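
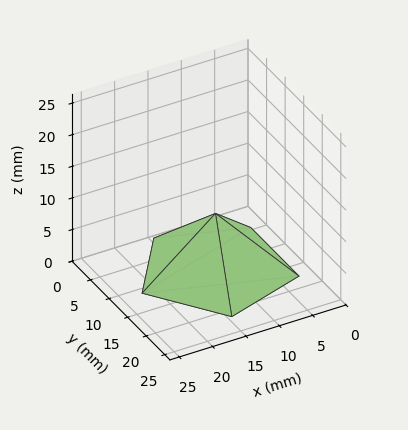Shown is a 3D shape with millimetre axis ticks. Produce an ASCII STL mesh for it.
Reading the render: the shape is a regular 5-sided pyramid, base circumscribed radius ≈ 11 mm, apex at z ≈ 9 mm (dimensions read to the nearest mm from the axis ticks). For the STL, each face is triangulated and given an outward normal.

solid part
  facet normal 0.0000 0.0000 -1.0000
    outer loop
      vertex 2.1 17.5 0.0
      vertex 14.4 21.5 0.0
      vertex 22.0 11.0 0.0
    endloop
  endfacet
  facet normal 0.0000 0.0000 -1.0000
    outer loop
      vertex 2.1 4.5 0.0
      vertex 2.1 17.5 0.0
      vertex 22.0 11.0 0.0
    endloop
  endfacet
  facet normal 0.0000 0.0000 -1.0000
    outer loop
      vertex 14.4 0.5 0.0
      vertex 2.1 4.5 0.0
      vertex 22.0 11.0 0.0
    endloop
  endfacet
  facet normal 0.5757 0.4167 0.7036
    outer loop
      vertex 22.0 11.0 0.0
      vertex 14.4 21.5 0.0
      vertex 11.0 11.0 9.0
    endloop
  endfacet
  facet normal -0.2195 0.6749 0.7045
    outer loop
      vertex 14.4 21.5 0.0
      vertex 2.1 17.5 0.0
      vertex 11.0 11.0 9.0
    endloop
  endfacet
  facet normal -0.7110 0.0000 0.7031
    outer loop
      vertex 2.1 17.5 0.0
      vertex 2.1 4.5 0.0
      vertex 11.0 11.0 9.0
    endloop
  endfacet
  facet normal -0.2195 -0.6749 0.7045
    outer loop
      vertex 2.1 4.5 0.0
      vertex 14.4 0.5 0.0
      vertex 11.0 11.0 9.0
    endloop
  endfacet
  facet normal 0.5757 -0.4167 0.7036
    outer loop
      vertex 14.4 0.5 0.0
      vertex 22.0 11.0 0.0
      vertex 11.0 11.0 9.0
    endloop
  endfacet
endsolid part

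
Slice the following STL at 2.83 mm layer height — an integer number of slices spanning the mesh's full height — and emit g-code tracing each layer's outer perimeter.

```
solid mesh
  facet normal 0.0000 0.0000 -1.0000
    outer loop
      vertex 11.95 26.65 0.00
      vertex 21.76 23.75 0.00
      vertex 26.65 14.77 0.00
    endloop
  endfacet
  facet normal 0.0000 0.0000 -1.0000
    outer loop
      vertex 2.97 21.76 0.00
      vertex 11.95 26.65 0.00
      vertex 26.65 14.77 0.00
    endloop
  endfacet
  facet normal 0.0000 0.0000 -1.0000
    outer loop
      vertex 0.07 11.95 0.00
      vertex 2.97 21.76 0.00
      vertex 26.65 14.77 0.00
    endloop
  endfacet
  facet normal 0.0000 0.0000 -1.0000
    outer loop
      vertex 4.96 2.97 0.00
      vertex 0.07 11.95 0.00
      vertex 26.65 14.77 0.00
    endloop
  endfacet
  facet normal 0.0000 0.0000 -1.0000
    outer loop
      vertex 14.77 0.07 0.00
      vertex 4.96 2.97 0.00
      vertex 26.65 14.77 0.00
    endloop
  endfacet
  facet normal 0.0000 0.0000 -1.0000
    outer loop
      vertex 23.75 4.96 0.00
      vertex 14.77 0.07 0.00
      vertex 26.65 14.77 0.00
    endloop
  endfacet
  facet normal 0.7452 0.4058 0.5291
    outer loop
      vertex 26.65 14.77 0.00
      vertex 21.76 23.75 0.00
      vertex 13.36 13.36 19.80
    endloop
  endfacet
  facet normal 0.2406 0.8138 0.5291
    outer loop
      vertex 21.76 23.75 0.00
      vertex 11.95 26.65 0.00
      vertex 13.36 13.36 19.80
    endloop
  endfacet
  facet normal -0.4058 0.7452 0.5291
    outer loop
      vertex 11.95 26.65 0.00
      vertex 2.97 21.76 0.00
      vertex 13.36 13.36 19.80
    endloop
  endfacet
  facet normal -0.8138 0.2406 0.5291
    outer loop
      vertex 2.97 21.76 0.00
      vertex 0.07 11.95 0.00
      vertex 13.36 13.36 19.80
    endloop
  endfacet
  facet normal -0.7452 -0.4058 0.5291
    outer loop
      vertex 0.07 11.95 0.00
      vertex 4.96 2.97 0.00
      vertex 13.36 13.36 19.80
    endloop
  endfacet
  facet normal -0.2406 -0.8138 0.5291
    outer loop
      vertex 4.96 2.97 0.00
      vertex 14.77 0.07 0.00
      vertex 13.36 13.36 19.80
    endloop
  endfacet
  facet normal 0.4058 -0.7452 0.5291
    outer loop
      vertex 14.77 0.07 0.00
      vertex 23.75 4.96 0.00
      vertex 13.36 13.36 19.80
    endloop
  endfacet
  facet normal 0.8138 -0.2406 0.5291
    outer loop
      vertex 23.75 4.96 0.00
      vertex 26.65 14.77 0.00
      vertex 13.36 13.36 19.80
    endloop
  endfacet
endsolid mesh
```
; perimeter-only toolpath
G21 ; units = mm
G90 ; absolute positioning
G28 ; home
; layer 1
G0 Z2.83
G0 X24.75 Y14.57
G1 X20.56 Y22.27
G1 X12.15 Y24.75
G1 X4.45 Y20.56
G1 X1.97 Y12.15
G1 X6.16 Y4.45
G1 X14.57 Y1.97
G1 X22.27 Y6.16
G1 X24.75 Y14.57
; layer 2
G0 Z5.66
G0 X22.85 Y14.37
G1 X19.36 Y20.78
G1 X12.35 Y22.85
G1 X5.94 Y19.36
G1 X3.87 Y12.35
G1 X7.36 Y5.94
G1 X14.37 Y3.87
G1 X20.78 Y7.36
G1 X22.85 Y14.37
; layer 3
G0 Z8.49
G0 X20.95 Y14.17
G1 X18.16 Y19.30
G1 X12.55 Y20.95
G1 X7.42 Y18.16
G1 X5.77 Y12.55
G1 X8.56 Y7.42
G1 X14.17 Y5.77
G1 X19.30 Y8.56
G1 X20.95 Y14.17
; layer 4
G0 Z11.31
G0 X19.06 Y13.96
G1 X16.96 Y17.81
G1 X12.76 Y19.06
G1 X8.91 Y16.96
G1 X7.66 Y12.76
G1 X9.76 Y8.91
G1 X13.96 Y7.66
G1 X17.81 Y9.76
G1 X19.06 Y13.96
; layer 5
G0 Z14.14
G0 X17.16 Y13.76
G1 X15.76 Y16.33
G1 X12.96 Y17.16
G1 X10.39 Y15.76
G1 X9.56 Y12.96
G1 X10.96 Y10.39
G1 X13.76 Y9.56
G1 X16.33 Y10.96
G1 X17.16 Y13.76
; layer 6
G0 Z16.97
G0 X15.26 Y13.56
G1 X14.56 Y14.84
G1 X13.16 Y15.26
G1 X11.88 Y14.56
G1 X11.46 Y13.16
G1 X12.16 Y11.88
G1 X13.56 Y11.46
G1 X14.84 Y12.16
G1 X15.26 Y13.56
M2 ; end

The solid is a regular 8-sided pyramid, base circumscribed radius ≈ 13.4 mm, apex at z ≈ 19.8 mm. Slicing at Δz = 2.83 mm — 7 equal slices spanning the solid's height, so layer i sits at z = i·h/7 — gives 6 non-empty perimeters. Each is a 8-segment closed polygon; G0 lifts to the layer z and rapids to the start vertex, then G1 traces the edges. The cross-section shrinks linearly with z (the slice at the apex is degenerate and omitted).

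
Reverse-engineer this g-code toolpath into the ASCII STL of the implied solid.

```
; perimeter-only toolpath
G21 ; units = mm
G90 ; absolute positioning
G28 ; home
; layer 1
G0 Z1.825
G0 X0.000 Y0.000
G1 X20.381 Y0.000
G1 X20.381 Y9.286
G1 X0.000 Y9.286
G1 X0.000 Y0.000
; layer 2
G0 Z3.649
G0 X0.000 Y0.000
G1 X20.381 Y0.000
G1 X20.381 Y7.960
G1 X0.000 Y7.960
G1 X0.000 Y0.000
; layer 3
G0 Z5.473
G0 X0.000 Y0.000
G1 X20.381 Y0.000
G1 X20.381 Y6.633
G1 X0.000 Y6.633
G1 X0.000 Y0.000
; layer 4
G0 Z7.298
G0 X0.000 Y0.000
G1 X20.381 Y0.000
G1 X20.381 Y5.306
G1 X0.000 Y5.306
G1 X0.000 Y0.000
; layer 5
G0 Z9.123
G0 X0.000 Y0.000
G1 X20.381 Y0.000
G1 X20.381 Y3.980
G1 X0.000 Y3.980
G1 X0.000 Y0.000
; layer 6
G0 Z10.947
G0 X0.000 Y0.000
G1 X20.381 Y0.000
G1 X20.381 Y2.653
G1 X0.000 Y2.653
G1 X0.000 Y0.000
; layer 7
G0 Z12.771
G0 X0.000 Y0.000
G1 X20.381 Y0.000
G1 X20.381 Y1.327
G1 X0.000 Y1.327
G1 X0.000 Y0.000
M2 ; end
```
solid part
  facet normal 0.0000 0.0000 -1.0000
    outer loop
      vertex 20.381 10.613 0.000
      vertex 20.381 0.000 0.000
      vertex 0.000 0.000 0.000
    endloop
  endfacet
  facet normal 0.0000 0.0000 -1.0000
    outer loop
      vertex 0.000 10.613 0.000
      vertex 20.381 10.613 0.000
      vertex 0.000 0.000 0.000
    endloop
  endfacet
  facet normal 0.0000 -1.0000 0.0000
    outer loop
      vertex 0.000 0.000 0.000
      vertex 20.381 0.000 0.000
      vertex 20.381 0.000 14.596
    endloop
  endfacet
  facet normal 0.0000 -1.0000 0.0000
    outer loop
      vertex 0.000 0.000 0.000
      vertex 20.381 0.000 14.596
      vertex 0.000 0.000 14.596
    endloop
  endfacet
  facet normal 0.0000 0.8088 0.5881
    outer loop
      vertex 0.000 0.000 14.596
      vertex 20.381 0.000 14.596
      vertex 20.381 10.613 0.000
    endloop
  endfacet
  facet normal 0.0000 0.8088 0.5881
    outer loop
      vertex 0.000 0.000 14.596
      vertex 20.381 10.613 0.000
      vertex 0.000 10.613 0.000
    endloop
  endfacet
  facet normal -1.0000 0.0000 0.0000
    outer loop
      vertex 0.000 0.000 14.596
      vertex 0.000 10.613 0.000
      vertex 0.000 0.000 0.000
    endloop
  endfacet
  facet normal 1.0000 0.0000 0.0000
    outer loop
      vertex 20.381 0.000 0.000
      vertex 20.381 10.613 0.000
      vertex 20.381 0.000 14.596
    endloop
  endfacet
endsolid part

The G0 Z moves step by Δz≈1.825 mm. The G1 loops shrink linearly with z, so the solid tapers from its base footprint up to z≈14.6. Closing with a flat bottom cap and the tapered top and triangulating gives 8 facets — a wedge (ramp): 20.4 × 10.6 mm base, rising to 14.6 mm along the y=0 edge and sloping linearly to z=0 at y=10.6.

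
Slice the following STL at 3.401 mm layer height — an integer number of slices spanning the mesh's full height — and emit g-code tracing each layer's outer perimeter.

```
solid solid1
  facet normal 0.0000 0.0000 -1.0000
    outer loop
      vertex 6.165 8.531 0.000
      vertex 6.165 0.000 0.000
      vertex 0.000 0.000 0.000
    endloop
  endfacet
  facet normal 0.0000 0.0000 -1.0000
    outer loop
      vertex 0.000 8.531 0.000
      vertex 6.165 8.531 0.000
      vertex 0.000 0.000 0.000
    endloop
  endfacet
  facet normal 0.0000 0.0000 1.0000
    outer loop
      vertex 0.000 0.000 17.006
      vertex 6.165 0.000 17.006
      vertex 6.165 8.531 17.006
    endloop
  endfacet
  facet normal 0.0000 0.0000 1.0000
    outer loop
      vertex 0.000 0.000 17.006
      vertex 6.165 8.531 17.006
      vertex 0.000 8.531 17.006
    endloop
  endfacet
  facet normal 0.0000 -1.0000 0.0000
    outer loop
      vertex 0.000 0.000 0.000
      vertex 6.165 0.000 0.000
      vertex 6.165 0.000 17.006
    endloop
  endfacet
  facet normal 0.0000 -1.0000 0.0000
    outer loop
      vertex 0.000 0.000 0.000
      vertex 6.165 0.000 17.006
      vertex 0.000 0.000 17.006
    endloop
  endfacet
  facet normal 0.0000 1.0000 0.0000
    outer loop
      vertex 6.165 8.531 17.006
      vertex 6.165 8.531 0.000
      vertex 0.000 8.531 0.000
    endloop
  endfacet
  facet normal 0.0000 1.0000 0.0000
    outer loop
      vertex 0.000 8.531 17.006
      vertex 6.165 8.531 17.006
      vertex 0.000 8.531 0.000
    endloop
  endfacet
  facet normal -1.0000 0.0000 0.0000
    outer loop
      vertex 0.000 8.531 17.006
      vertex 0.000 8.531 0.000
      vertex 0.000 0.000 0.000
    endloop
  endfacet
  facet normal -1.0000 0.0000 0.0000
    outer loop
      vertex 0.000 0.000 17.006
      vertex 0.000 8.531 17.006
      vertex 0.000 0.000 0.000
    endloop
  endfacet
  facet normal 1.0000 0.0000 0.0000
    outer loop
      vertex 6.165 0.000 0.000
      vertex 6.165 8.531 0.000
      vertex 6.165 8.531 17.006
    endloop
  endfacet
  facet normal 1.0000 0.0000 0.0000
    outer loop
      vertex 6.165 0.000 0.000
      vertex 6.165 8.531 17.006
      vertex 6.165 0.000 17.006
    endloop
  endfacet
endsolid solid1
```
; perimeter-only toolpath
G21 ; units = mm
G90 ; absolute positioning
G28 ; home
; layer 1
G0 Z3.401
G0 X0.000 Y0.000
G1 X6.165 Y0.000
G1 X6.165 Y8.531
G1 X0.000 Y8.531
G1 X0.000 Y0.000
; layer 2
G0 Z6.802
G0 X0.000 Y0.000
G1 X6.165 Y0.000
G1 X6.165 Y8.531
G1 X0.000 Y8.531
G1 X0.000 Y0.000
; layer 3
G0 Z10.204
G0 X0.000 Y0.000
G1 X6.165 Y0.000
G1 X6.165 Y8.531
G1 X0.000 Y8.531
G1 X0.000 Y0.000
; layer 4
G0 Z13.605
G0 X0.000 Y0.000
G1 X6.165 Y0.000
G1 X6.165 Y8.531
G1 X0.000 Y8.531
G1 X0.000 Y0.000
; layer 5
G0 Z17.006
G0 X0.000 Y0.000
G1 X6.165 Y0.000
G1 X6.165 Y8.531
G1 X0.000 Y8.531
G1 X0.000 Y0.000
M2 ; end

The solid is a rectangular box, roughly 6.17 × 8.53 mm footprint and 17 mm tall. Slicing at Δz = 3.401 mm — 5 equal slices spanning the solid's height, so layer i sits at z = i·h/5 — gives 5 non-empty perimeters. Each is a 4-segment closed polygon; G0 lifts to the layer z and rapids to the start vertex, then G1 traces the edges.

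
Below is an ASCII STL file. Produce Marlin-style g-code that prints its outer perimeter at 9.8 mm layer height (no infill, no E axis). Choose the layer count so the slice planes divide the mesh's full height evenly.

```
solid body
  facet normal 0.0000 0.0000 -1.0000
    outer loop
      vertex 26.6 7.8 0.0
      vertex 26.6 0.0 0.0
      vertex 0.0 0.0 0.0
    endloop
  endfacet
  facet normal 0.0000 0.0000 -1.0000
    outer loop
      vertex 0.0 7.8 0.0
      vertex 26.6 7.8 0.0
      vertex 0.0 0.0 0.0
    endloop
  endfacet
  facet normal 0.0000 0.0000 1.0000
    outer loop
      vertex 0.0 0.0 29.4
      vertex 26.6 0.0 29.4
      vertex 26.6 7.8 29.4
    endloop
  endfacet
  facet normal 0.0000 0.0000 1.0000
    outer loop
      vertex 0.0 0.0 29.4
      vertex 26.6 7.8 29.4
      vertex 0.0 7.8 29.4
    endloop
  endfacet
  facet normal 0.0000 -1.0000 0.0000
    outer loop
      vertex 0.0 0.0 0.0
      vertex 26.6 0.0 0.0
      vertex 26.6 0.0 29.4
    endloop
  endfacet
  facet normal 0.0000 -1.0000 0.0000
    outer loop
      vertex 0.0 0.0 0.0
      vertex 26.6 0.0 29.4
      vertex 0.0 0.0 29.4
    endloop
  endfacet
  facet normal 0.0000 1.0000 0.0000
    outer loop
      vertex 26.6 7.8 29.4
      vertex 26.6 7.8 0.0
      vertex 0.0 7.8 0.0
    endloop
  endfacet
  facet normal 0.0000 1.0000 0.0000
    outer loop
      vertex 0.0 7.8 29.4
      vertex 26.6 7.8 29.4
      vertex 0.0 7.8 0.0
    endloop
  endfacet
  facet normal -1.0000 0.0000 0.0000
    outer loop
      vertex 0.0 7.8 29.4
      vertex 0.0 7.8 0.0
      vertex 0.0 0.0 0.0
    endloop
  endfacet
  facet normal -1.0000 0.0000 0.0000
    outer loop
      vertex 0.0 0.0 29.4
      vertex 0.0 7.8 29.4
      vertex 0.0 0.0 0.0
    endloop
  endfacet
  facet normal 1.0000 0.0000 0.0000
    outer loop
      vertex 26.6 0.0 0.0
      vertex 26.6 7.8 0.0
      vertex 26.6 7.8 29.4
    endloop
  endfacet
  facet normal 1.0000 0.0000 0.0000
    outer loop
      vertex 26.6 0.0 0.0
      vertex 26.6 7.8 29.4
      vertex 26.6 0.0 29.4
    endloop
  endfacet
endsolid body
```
; perimeter-only toolpath
G21 ; units = mm
G90 ; absolute positioning
G28 ; home
; layer 1
G0 Z9.8
G0 X0.0 Y0.0
G1 X26.6 Y0.0
G1 X26.6 Y7.8
G1 X0.0 Y7.8
G1 X0.0 Y0.0
; layer 2
G0 Z19.6
G0 X0.0 Y0.0
G1 X26.6 Y0.0
G1 X26.6 Y7.8
G1 X0.0 Y7.8
G1 X0.0 Y0.0
; layer 3
G0 Z29.4
G0 X0.0 Y0.0
G1 X26.6 Y0.0
G1 X26.6 Y7.8
G1 X0.0 Y7.8
G1 X0.0 Y0.0
M2 ; end

The solid is a rectangular box, roughly 26.6 × 7.8 mm footprint and 29.4 mm tall. Slicing at Δz = 9.8 mm — 3 equal slices spanning the solid's height, so layer i sits at z = i·h/3 — gives 3 non-empty perimeters. Each is a 4-segment closed polygon; G0 lifts to the layer z and rapids to the start vertex, then G1 traces the edges.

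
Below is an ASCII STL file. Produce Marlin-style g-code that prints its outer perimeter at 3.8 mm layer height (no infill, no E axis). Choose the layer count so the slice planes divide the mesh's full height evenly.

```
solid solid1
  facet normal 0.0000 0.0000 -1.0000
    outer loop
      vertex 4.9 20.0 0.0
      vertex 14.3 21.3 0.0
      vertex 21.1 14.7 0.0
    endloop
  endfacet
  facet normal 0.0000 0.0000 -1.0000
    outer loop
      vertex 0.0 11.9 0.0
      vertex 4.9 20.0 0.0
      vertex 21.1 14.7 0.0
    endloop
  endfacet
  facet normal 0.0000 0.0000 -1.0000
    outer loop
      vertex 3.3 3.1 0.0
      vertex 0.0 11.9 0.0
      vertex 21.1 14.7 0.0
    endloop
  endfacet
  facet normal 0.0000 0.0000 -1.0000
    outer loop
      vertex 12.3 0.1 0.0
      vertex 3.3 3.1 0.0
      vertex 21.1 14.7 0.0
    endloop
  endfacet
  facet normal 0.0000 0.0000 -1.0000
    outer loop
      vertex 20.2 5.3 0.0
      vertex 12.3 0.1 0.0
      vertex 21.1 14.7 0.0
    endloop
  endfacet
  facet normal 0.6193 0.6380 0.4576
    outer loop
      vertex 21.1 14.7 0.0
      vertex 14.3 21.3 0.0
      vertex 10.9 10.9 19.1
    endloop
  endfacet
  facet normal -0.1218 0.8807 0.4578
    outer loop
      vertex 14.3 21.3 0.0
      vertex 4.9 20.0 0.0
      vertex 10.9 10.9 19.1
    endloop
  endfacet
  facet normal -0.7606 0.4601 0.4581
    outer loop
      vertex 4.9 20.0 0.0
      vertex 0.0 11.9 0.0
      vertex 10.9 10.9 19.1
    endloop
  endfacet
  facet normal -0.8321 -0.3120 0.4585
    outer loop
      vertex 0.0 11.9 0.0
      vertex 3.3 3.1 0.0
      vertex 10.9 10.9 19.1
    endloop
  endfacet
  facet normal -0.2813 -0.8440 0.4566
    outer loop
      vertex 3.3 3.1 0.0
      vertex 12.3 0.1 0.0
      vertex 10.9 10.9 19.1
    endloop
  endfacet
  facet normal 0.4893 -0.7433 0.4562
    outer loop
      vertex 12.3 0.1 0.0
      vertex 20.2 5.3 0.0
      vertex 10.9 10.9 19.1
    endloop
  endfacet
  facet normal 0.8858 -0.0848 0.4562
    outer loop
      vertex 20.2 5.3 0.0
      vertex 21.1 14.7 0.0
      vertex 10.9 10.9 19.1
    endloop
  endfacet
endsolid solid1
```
; perimeter-only toolpath
G21 ; units = mm
G90 ; absolute positioning
G28 ; home
; layer 1
G0 Z3.8
G0 X19.1 Y13.9
G1 X13.6 Y19.2
G1 X6.1 Y18.2
G1 X2.2 Y11.7
G1 X4.8 Y4.7
G1 X12.0 Y2.3
G1 X18.3 Y6.4
G1 X19.1 Y13.9
; layer 2
G0 Z7.6
G0 X17.0 Y13.2
G1 X12.9 Y17.1
G1 X7.3 Y16.4
G1 X4.4 Y11.5
G1 X6.3 Y6.2
G1 X11.7 Y4.4
G1 X16.5 Y7.5
G1 X17.0 Y13.2
; layer 3
G0 Z11.5
G0 X15.0 Y12.4
G1 X12.3 Y15.1
G1 X8.5 Y14.5
G1 X6.5 Y11.3
G1 X7.9 Y7.8
G1 X11.5 Y6.6
G1 X14.6 Y8.7
G1 X15.0 Y12.4
; layer 4
G0 Z15.3
G0 X12.9 Y11.7
G1 X11.6 Y13.0
G1 X9.7 Y12.7
G1 X8.7 Y11.1
G1 X9.4 Y9.3
G1 X11.2 Y8.7
G1 X12.8 Y9.8
G1 X12.9 Y11.7
M2 ; end

The solid is a regular 7-sided pyramid, base circumscribed radius ≈ 10.9 mm, apex at z ≈ 19.1 mm. Slicing at Δz = 3.8 mm — 5 equal slices spanning the solid's height, so layer i sits at z = i·h/5 — gives 4 non-empty perimeters. Each is a 7-segment closed polygon; G0 lifts to the layer z and rapids to the start vertex, then G1 traces the edges. The cross-section shrinks linearly with z (the slice at the apex is degenerate and omitted).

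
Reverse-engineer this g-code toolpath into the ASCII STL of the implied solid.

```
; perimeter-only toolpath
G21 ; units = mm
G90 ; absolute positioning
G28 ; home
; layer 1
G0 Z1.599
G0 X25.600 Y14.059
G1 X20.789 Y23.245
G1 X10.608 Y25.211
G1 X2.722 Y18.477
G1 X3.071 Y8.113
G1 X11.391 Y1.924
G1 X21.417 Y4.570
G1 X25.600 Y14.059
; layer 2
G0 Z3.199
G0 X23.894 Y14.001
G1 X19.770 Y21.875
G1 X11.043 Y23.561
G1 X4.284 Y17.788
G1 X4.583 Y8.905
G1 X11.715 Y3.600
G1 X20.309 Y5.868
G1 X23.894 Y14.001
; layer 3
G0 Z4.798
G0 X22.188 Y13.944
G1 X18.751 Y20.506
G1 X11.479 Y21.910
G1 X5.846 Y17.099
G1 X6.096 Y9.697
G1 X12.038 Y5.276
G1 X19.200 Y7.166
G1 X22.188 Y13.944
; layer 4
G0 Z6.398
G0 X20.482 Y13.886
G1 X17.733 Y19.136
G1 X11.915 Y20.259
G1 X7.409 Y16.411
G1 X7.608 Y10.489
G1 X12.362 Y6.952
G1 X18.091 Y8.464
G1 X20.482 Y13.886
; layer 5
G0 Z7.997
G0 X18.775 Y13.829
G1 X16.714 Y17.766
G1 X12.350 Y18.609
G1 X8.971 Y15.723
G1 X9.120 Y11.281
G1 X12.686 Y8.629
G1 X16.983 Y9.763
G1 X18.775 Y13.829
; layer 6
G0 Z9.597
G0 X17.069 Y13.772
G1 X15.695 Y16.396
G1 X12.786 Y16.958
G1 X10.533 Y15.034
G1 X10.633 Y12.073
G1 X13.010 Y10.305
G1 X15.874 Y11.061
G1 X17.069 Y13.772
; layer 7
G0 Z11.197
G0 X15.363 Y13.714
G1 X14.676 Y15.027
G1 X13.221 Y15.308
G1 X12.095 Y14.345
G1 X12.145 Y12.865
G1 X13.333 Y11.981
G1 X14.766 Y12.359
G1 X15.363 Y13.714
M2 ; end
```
solid part
  facet normal 0.0000 0.0000 -1.0000
    outer loop
      vertex 10.172 26.862 0.000
      vertex 21.808 24.615 0.000
      vertex 27.306 14.116 0.000
    endloop
  endfacet
  facet normal 0.0000 0.0000 -1.0000
    outer loop
      vertex 1.160 19.165 0.000
      vertex 10.172 26.862 0.000
      vertex 27.306 14.116 0.000
    endloop
  endfacet
  facet normal 0.0000 0.0000 -1.0000
    outer loop
      vertex 1.559 7.321 0.000
      vertex 1.160 19.165 0.000
      vertex 27.306 14.116 0.000
    endloop
  endfacet
  facet normal 0.0000 0.0000 -1.0000
    outer loop
      vertex 11.067 0.248 0.000
      vertex 1.559 7.321 0.000
      vertex 27.306 14.116 0.000
    endloop
  endfacet
  facet normal 0.0000 0.0000 -1.0000
    outer loop
      vertex 22.526 3.272 0.000
      vertex 11.067 0.248 0.000
      vertex 27.306 14.116 0.000
    endloop
  endfacet
  facet normal 0.6386 0.3344 0.6931
    outer loop
      vertex 27.306 14.116 0.000
      vertex 21.808 24.615 0.000
      vertex 13.657 13.657 12.796
    endloop
  endfacet
  facet normal 0.1367 0.7077 0.6931
    outer loop
      vertex 21.808 24.615 0.000
      vertex 10.172 26.862 0.000
      vertex 13.657 13.657 12.796
    endloop
  endfacet
  facet normal -0.4681 0.5481 0.6931
    outer loop
      vertex 10.172 26.862 0.000
      vertex 1.160 19.165 0.000
      vertex 13.657 13.657 12.796
    endloop
  endfacet
  facet normal -0.7204 -0.0243 0.6931
    outer loop
      vertex 1.160 19.165 0.000
      vertex 1.559 7.321 0.000
      vertex 13.657 13.657 12.796
    endloop
  endfacet
  facet normal -0.4302 -0.5783 0.6931
    outer loop
      vertex 1.559 7.321 0.000
      vertex 11.067 0.248 0.000
      vertex 13.657 13.657 12.796
    endloop
  endfacet
  facet normal 0.1839 -0.6970 0.6931
    outer loop
      vertex 11.067 0.248 0.000
      vertex 22.526 3.272 0.000
      vertex 13.657 13.657 12.796
    endloop
  endfacet
  facet normal 0.6596 -0.2907 0.6931
    outer loop
      vertex 22.526 3.272 0.000
      vertex 27.306 14.116 0.000
      vertex 13.657 13.657 12.796
    endloop
  endfacet
endsolid part

The G0 Z moves step by Δz≈1.599 mm. The G1 loops shrink linearly with z, so the solid tapers from its base footprint up to z≈12.8. Closing with a flat bottom cap and the tapered top and triangulating gives 12 facets — a regular 7-sided pyramid, base circumscribed radius ≈ 13.7 mm, apex at z ≈ 12.8 mm.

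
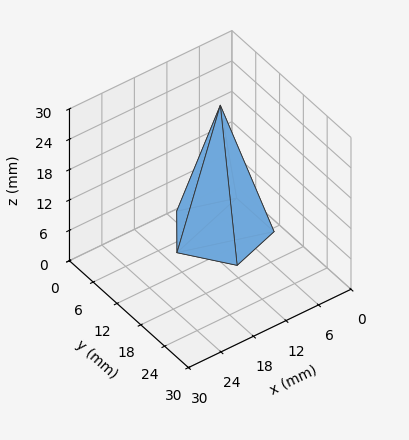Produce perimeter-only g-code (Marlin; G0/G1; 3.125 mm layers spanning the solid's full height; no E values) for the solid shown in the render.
Reading the render: the shape is a regular 5-sided pyramid, base circumscribed radius ≈ 8 mm, apex at z ≈ 25 mm (dimensions read to the nearest mm from the axis ticks). For the g-code, the solid's height is divided into equal slices at the stated Δz and each level perimeter traced with G1 moves after a G0 lift.

; perimeter-only toolpath
G21 ; units = mm
G90 ; absolute positioning
G28 ; home
; layer 1
G0 Z3.125
G0 X15.000 Y8.000
G1 X10.163 Y14.657
G1 X2.337 Y12.114
G1 X2.337 Y3.886
G1 X10.163 Y1.343
G1 X15.000 Y8.000
; layer 2
G0 Z6.250
G0 X14.000 Y8.000
G1 X9.854 Y13.706
G1 X3.146 Y11.527
G1 X3.146 Y4.473
G1 X9.854 Y2.294
G1 X14.000 Y8.000
; layer 3
G0 Z9.375
G0 X13.000 Y8.000
G1 X9.545 Y12.755
G1 X3.955 Y10.939
G1 X3.955 Y5.061
G1 X9.545 Y3.245
G1 X13.000 Y8.000
; layer 4
G0 Z12.500
G0 X12.000 Y8.000
G1 X9.236 Y11.804
G1 X4.764 Y10.351
G1 X4.764 Y5.649
G1 X9.236 Y4.196
G1 X12.000 Y8.000
; layer 5
G0 Z15.625
G0 X11.000 Y8.000
G1 X8.927 Y10.853
G1 X5.573 Y9.763
G1 X5.573 Y6.237
G1 X8.927 Y5.147
G1 X11.000 Y8.000
; layer 6
G0 Z18.750
G0 X10.000 Y8.000
G1 X8.618 Y9.902
G1 X6.382 Y9.175
G1 X6.382 Y6.825
G1 X8.618 Y6.098
G1 X10.000 Y8.000
; layer 7
G0 Z21.875
G0 X9.000 Y8.000
G1 X8.309 Y8.951
G1 X7.191 Y8.588
G1 X7.191 Y7.412
G1 X8.309 Y7.049
G1 X9.000 Y8.000
M2 ; end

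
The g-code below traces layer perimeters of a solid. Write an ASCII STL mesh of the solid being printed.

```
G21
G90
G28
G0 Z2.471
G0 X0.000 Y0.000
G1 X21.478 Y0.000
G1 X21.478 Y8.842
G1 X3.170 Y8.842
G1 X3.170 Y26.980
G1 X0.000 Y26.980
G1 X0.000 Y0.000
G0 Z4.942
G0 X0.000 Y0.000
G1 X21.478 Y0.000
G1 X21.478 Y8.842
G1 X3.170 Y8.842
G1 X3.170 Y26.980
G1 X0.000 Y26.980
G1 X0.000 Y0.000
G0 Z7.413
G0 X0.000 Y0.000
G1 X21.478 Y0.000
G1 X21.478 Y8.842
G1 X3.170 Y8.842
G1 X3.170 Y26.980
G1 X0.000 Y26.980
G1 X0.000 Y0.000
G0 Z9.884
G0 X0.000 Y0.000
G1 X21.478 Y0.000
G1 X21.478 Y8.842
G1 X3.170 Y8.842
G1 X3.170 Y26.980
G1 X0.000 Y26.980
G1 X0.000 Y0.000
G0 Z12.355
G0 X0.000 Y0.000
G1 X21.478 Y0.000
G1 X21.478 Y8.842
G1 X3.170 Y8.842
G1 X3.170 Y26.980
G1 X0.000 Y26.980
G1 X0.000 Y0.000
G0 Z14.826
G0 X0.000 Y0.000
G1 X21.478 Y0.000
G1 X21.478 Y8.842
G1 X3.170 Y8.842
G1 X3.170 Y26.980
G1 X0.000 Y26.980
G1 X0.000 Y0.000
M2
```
solid part
  facet normal 0.0000 0.0000 -1.0000
    outer loop
      vertex 21.478 8.842 0.000
      vertex 21.478 0.000 0.000
      vertex 0.000 0.000 0.000
    endloop
  endfacet
  facet normal 0.0000 0.0000 -1.0000
    outer loop
      vertex 3.170 8.842 0.000
      vertex 21.478 8.842 0.000
      vertex 0.000 0.000 0.000
    endloop
  endfacet
  facet normal 0.0000 0.0000 -1.0000
    outer loop
      vertex 3.170 26.980 0.000
      vertex 3.170 8.842 0.000
      vertex 0.000 0.000 0.000
    endloop
  endfacet
  facet normal 0.0000 0.0000 -1.0000
    outer loop
      vertex 0.000 26.980 0.000
      vertex 3.170 26.980 0.000
      vertex 0.000 0.000 0.000
    endloop
  endfacet
  facet normal 0.0000 0.0000 1.0000
    outer loop
      vertex 0.000 0.000 14.826
      vertex 21.478 0.000 14.826
      vertex 21.478 8.842 14.826
    endloop
  endfacet
  facet normal 0.0000 0.0000 1.0000
    outer loop
      vertex 0.000 0.000 14.826
      vertex 21.478 8.842 14.826
      vertex 3.170 8.842 14.826
    endloop
  endfacet
  facet normal 0.0000 0.0000 1.0000
    outer loop
      vertex 0.000 0.000 14.826
      vertex 3.170 8.842 14.826
      vertex 3.170 26.980 14.826
    endloop
  endfacet
  facet normal 0.0000 0.0000 1.0000
    outer loop
      vertex 0.000 0.000 14.826
      vertex 3.170 26.980 14.826
      vertex 0.000 26.980 14.826
    endloop
  endfacet
  facet normal 0.0000 -1.0000 0.0000
    outer loop
      vertex 0.000 0.000 0.000
      vertex 21.478 0.000 0.000
      vertex 21.478 0.000 14.826
    endloop
  endfacet
  facet normal 0.0000 -1.0000 0.0000
    outer loop
      vertex 0.000 0.000 0.000
      vertex 21.478 0.000 14.826
      vertex 0.000 0.000 14.826
    endloop
  endfacet
  facet normal 1.0000 0.0000 0.0000
    outer loop
      vertex 21.478 0.000 0.000
      vertex 21.478 8.842 0.000
      vertex 21.478 8.842 14.826
    endloop
  endfacet
  facet normal 1.0000 0.0000 0.0000
    outer loop
      vertex 21.478 0.000 0.000
      vertex 21.478 8.842 14.826
      vertex 21.478 0.000 14.826
    endloop
  endfacet
  facet normal 0.0000 1.0000 0.0000
    outer loop
      vertex 21.478 8.842 0.000
      vertex 3.170 8.842 0.000
      vertex 3.170 8.842 14.826
    endloop
  endfacet
  facet normal 0.0000 1.0000 0.0000
    outer loop
      vertex 21.478 8.842 0.000
      vertex 3.170 8.842 14.826
      vertex 21.478 8.842 14.826
    endloop
  endfacet
  facet normal 1.0000 0.0000 0.0000
    outer loop
      vertex 3.170 8.842 0.000
      vertex 3.170 26.980 0.000
      vertex 3.170 26.980 14.826
    endloop
  endfacet
  facet normal 1.0000 0.0000 0.0000
    outer loop
      vertex 3.170 8.842 0.000
      vertex 3.170 26.980 14.826
      vertex 3.170 8.842 14.826
    endloop
  endfacet
  facet normal 0.0000 1.0000 0.0000
    outer loop
      vertex 3.170 26.980 0.000
      vertex 0.000 26.980 0.000
      vertex 0.000 26.980 14.826
    endloop
  endfacet
  facet normal 0.0000 1.0000 0.0000
    outer loop
      vertex 3.170 26.980 0.000
      vertex 0.000 26.980 14.826
      vertex 3.170 26.980 14.826
    endloop
  endfacet
  facet normal -1.0000 0.0000 0.0000
    outer loop
      vertex 0.000 26.980 0.000
      vertex 0.000 0.000 0.000
      vertex 0.000 0.000 14.826
    endloop
  endfacet
  facet normal -1.0000 0.0000 0.0000
    outer loop
      vertex 0.000 26.980 0.000
      vertex 0.000 0.000 14.826
      vertex 0.000 26.980 14.826
    endloop
  endfacet
endsolid part

The G0 Z moves step by Δz≈2.471 mm. Every layer's G1 loop is the same polygon, so the solid is a straight extrusion of it from z=0 to z≈14.8. Closing with flat bottom and top caps and triangulating gives 20 facets — an L-shaped prism: outer 21.5 × 27 mm, arm thicknesses ≈ 8.84 mm (horizontal) and 3.17 mm (vertical), extruded 14.8 mm in z.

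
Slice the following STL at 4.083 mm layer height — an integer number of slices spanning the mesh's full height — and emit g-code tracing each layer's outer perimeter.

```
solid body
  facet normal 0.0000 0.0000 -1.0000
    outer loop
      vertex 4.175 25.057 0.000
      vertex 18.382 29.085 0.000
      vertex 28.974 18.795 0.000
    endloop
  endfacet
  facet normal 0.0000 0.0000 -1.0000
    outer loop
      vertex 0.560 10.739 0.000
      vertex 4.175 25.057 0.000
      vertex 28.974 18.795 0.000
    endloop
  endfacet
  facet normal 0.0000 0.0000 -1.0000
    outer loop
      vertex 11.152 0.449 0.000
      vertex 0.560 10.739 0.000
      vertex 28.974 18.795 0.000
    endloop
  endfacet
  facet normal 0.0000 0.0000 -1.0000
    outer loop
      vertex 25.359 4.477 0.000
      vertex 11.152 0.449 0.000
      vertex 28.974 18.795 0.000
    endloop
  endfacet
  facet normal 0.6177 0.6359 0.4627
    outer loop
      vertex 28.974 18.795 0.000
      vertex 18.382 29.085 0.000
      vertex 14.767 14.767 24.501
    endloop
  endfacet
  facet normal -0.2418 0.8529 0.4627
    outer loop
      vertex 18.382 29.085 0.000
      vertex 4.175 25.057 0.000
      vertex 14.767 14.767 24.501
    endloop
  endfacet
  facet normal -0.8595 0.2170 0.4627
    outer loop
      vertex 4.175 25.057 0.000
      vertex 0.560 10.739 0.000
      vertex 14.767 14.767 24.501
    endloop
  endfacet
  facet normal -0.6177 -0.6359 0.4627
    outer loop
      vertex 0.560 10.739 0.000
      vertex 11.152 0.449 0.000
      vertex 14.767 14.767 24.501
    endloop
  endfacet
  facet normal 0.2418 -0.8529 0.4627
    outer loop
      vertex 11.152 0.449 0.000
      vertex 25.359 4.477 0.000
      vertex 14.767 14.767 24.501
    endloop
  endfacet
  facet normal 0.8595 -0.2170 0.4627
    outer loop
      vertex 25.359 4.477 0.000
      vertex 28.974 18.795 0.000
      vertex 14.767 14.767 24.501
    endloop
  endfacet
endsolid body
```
; perimeter-only toolpath
G21 ; units = mm
G90 ; absolute positioning
G28 ; home
; layer 1
G0 Z4.083
G0 X26.606 Y18.124
G1 X17.780 Y26.699
G1 X5.940 Y23.342
G1 X2.928 Y11.410
G1 X11.754 Y2.835
G1 X23.594 Y6.192
G1 X26.606 Y18.124
; layer 2
G0 Z8.167
G0 X24.238 Y17.452
G1 X17.177 Y24.312
G1 X7.706 Y21.627
G1 X5.296 Y12.082
G1 X12.357 Y5.222
G1 X21.828 Y7.907
G1 X24.238 Y17.452
; layer 3
G0 Z12.250
G0 X21.870 Y16.781
G1 X16.575 Y21.926
G1 X9.471 Y19.912
G1 X7.663 Y12.753
G1 X12.959 Y7.608
G1 X20.063 Y9.622
G1 X21.870 Y16.781
; layer 4
G0 Z16.334
G0 X19.503 Y16.110
G1 X15.972 Y19.540
G1 X11.236 Y18.197
G1 X10.031 Y13.424
G1 X13.562 Y9.994
G1 X18.298 Y11.337
G1 X19.503 Y16.110
; layer 5
G0 Z20.418
G0 X17.135 Y15.438
G1 X15.370 Y17.153
G1 X13.002 Y16.482
G1 X12.399 Y14.096
G1 X14.165 Y12.381
G1 X16.532 Y13.052
G1 X17.135 Y15.438
M2 ; end

The solid is a regular 6-sided pyramid, base circumscribed radius ≈ 14.8 mm, apex at z ≈ 24.5 mm. Slicing at Δz = 4.083 mm — 6 equal slices spanning the solid's height, so layer i sits at z = i·h/6 — gives 5 non-empty perimeters. Each is a 6-segment closed polygon; G0 lifts to the layer z and rapids to the start vertex, then G1 traces the edges. The cross-section shrinks linearly with z (the slice at the apex is degenerate and omitted).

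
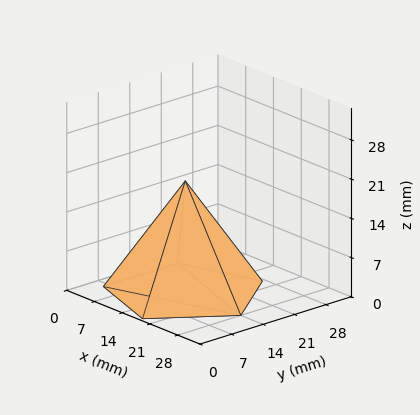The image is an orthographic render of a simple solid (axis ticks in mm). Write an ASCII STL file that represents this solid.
Reading the render: the shape is a regular 5-sided pyramid, base circumscribed radius ≈ 14 mm, apex at z ≈ 20 mm (dimensions read to the nearest mm from the axis ticks). For the STL, each face is triangulated and given an outward normal.

solid part
  facet normal 0.0000 0.0000 -1.0000
    outer loop
      vertex 2.674 22.229 0.000
      vertex 18.326 27.315 0.000
      vertex 28.000 14.000 0.000
    endloop
  endfacet
  facet normal 0.0000 0.0000 -1.0000
    outer loop
      vertex 2.674 5.771 0.000
      vertex 2.674 22.229 0.000
      vertex 28.000 14.000 0.000
    endloop
  endfacet
  facet normal 0.0000 0.0000 -1.0000
    outer loop
      vertex 18.326 0.685 0.000
      vertex 2.674 5.771 0.000
      vertex 28.000 14.000 0.000
    endloop
  endfacet
  facet normal 0.7040 0.5115 0.4928
    outer loop
      vertex 28.000 14.000 0.000
      vertex 18.326 27.315 0.000
      vertex 14.000 14.000 20.000
    endloop
  endfacet
  facet normal -0.2689 0.8276 0.4928
    outer loop
      vertex 18.326 27.315 0.000
      vertex 2.674 22.229 0.000
      vertex 14.000 14.000 20.000
    endloop
  endfacet
  facet normal -0.8702 0.0000 0.4928
    outer loop
      vertex 2.674 22.229 0.000
      vertex 2.674 5.771 0.000
      vertex 14.000 14.000 20.000
    endloop
  endfacet
  facet normal -0.2689 -0.8276 0.4928
    outer loop
      vertex 2.674 5.771 0.000
      vertex 18.326 0.685 0.000
      vertex 14.000 14.000 20.000
    endloop
  endfacet
  facet normal 0.7040 -0.5115 0.4928
    outer loop
      vertex 18.326 0.685 0.000
      vertex 28.000 14.000 0.000
      vertex 14.000 14.000 20.000
    endloop
  endfacet
endsolid part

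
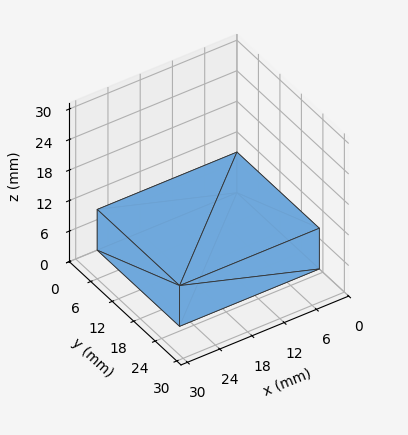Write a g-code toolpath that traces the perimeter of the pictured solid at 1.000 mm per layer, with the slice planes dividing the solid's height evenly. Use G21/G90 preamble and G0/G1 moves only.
Reading the render: the shape is a rectangular box, roughly 26 × 23 mm footprint and 8 mm tall (dimensions read to the nearest mm from the axis ticks). For the g-code, the solid's height is divided into equal slices at the stated Δz and each level perimeter traced with G1 moves after a G0 lift.

; perimeter-only toolpath
G21 ; units = mm
G90 ; absolute positioning
G28 ; home
; layer 1
G0 Z1.000
G0 X0.000 Y0.000
G1 X26.000 Y0.000
G1 X26.000 Y23.000
G1 X0.000 Y23.000
G1 X0.000 Y0.000
; layer 2
G0 Z2.000
G0 X0.000 Y0.000
G1 X26.000 Y0.000
G1 X26.000 Y23.000
G1 X0.000 Y23.000
G1 X0.000 Y0.000
; layer 3
G0 Z3.000
G0 X0.000 Y0.000
G1 X26.000 Y0.000
G1 X26.000 Y23.000
G1 X0.000 Y23.000
G1 X0.000 Y0.000
; layer 4
G0 Z4.000
G0 X0.000 Y0.000
G1 X26.000 Y0.000
G1 X26.000 Y23.000
G1 X0.000 Y23.000
G1 X0.000 Y0.000
; layer 5
G0 Z5.000
G0 X0.000 Y0.000
G1 X26.000 Y0.000
G1 X26.000 Y23.000
G1 X0.000 Y23.000
G1 X0.000 Y0.000
; layer 6
G0 Z6.000
G0 X0.000 Y0.000
G1 X26.000 Y0.000
G1 X26.000 Y23.000
G1 X0.000 Y23.000
G1 X0.000 Y0.000
; layer 7
G0 Z7.000
G0 X0.000 Y0.000
G1 X26.000 Y0.000
G1 X26.000 Y23.000
G1 X0.000 Y23.000
G1 X0.000 Y0.000
; layer 8
G0 Z8.000
G0 X0.000 Y0.000
G1 X26.000 Y0.000
G1 X26.000 Y23.000
G1 X0.000 Y23.000
G1 X0.000 Y0.000
M2 ; end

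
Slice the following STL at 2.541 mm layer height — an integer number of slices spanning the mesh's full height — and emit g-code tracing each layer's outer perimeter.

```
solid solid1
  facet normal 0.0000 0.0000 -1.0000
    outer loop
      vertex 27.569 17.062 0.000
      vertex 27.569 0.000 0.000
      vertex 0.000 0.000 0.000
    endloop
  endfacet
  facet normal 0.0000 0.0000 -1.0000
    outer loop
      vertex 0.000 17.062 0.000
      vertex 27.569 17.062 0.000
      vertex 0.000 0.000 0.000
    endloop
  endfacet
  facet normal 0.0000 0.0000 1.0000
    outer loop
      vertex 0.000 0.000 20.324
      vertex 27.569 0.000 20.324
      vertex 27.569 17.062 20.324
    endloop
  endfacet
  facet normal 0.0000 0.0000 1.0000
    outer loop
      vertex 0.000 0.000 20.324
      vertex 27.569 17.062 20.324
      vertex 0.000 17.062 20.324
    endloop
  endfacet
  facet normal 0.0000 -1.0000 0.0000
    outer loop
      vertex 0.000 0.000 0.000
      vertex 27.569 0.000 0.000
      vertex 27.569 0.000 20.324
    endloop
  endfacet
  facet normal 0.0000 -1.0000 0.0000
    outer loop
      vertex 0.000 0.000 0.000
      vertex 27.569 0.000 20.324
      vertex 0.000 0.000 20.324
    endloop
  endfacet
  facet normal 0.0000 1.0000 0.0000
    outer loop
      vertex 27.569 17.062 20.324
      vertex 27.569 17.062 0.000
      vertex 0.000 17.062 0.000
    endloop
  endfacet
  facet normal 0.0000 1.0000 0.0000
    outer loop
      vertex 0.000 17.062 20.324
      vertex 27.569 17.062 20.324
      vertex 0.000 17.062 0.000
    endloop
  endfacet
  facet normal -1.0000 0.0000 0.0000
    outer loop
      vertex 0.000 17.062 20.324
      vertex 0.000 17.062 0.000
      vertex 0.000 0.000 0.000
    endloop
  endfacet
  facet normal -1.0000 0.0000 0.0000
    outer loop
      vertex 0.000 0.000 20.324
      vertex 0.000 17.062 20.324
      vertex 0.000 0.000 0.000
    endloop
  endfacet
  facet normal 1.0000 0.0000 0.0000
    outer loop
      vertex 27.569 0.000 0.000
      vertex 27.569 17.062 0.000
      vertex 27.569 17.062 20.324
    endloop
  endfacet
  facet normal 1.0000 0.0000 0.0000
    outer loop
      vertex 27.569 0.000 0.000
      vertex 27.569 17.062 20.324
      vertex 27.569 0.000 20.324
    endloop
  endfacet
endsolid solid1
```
; perimeter-only toolpath
G21 ; units = mm
G90 ; absolute positioning
G28 ; home
; layer 1
G0 Z2.541
G0 X0.000 Y0.000
G1 X27.569 Y0.000
G1 X27.569 Y17.062
G1 X0.000 Y17.062
G1 X0.000 Y0.000
; layer 2
G0 Z5.081
G0 X0.000 Y0.000
G1 X27.569 Y0.000
G1 X27.569 Y17.062
G1 X0.000 Y17.062
G1 X0.000 Y0.000
; layer 3
G0 Z7.622
G0 X0.000 Y0.000
G1 X27.569 Y0.000
G1 X27.569 Y17.062
G1 X0.000 Y17.062
G1 X0.000 Y0.000
; layer 4
G0 Z10.162
G0 X0.000 Y0.000
G1 X27.569 Y0.000
G1 X27.569 Y17.062
G1 X0.000 Y17.062
G1 X0.000 Y0.000
; layer 5
G0 Z12.703
G0 X0.000 Y0.000
G1 X27.569 Y0.000
G1 X27.569 Y17.062
G1 X0.000 Y17.062
G1 X0.000 Y0.000
; layer 6
G0 Z15.243
G0 X0.000 Y0.000
G1 X27.569 Y0.000
G1 X27.569 Y17.062
G1 X0.000 Y17.062
G1 X0.000 Y0.000
; layer 7
G0 Z17.784
G0 X0.000 Y0.000
G1 X27.569 Y0.000
G1 X27.569 Y17.062
G1 X0.000 Y17.062
G1 X0.000 Y0.000
; layer 8
G0 Z20.324
G0 X0.000 Y0.000
G1 X27.569 Y0.000
G1 X27.569 Y17.062
G1 X0.000 Y17.062
G1 X0.000 Y0.000
M2 ; end

The solid is a rectangular box, roughly 27.6 × 17.1 mm footprint and 20.3 mm tall. Slicing at Δz = 2.541 mm — 8 equal slices spanning the solid's height, so layer i sits at z = i·h/8 — gives 8 non-empty perimeters. Each is a 4-segment closed polygon; G0 lifts to the layer z and rapids to the start vertex, then G1 traces the edges.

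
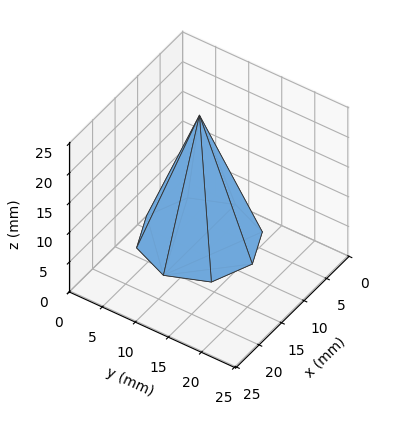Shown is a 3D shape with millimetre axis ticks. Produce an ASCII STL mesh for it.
Reading the render: the shape is a regular 8-sided pyramid, base circumscribed radius ≈ 8 mm, apex at z ≈ 21 mm (dimensions read to the nearest mm from the axis ticks). For the STL, each face is triangulated and given an outward normal.

solid part
  facet normal 0.0000 0.0000 -1.0000
    outer loop
      vertex 8.000 16.000 0.000
      vertex 13.657 13.657 0.000
      vertex 16.000 8.000 0.000
    endloop
  endfacet
  facet normal 0.0000 0.0000 -1.0000
    outer loop
      vertex 2.343 13.657 0.000
      vertex 8.000 16.000 0.000
      vertex 16.000 8.000 0.000
    endloop
  endfacet
  facet normal 0.0000 0.0000 -1.0000
    outer loop
      vertex 0.000 8.000 0.000
      vertex 2.343 13.657 0.000
      vertex 16.000 8.000 0.000
    endloop
  endfacet
  facet normal 0.0000 0.0000 -1.0000
    outer loop
      vertex 2.343 2.343 0.000
      vertex 0.000 8.000 0.000
      vertex 16.000 8.000 0.000
    endloop
  endfacet
  facet normal 0.0000 0.0000 -1.0000
    outer loop
      vertex 8.000 0.000 0.000
      vertex 2.343 2.343 0.000
      vertex 16.000 8.000 0.000
    endloop
  endfacet
  facet normal 0.0000 0.0000 -1.0000
    outer loop
      vertex 13.657 2.343 0.000
      vertex 8.000 0.000 0.000
      vertex 16.000 8.000 0.000
    endloop
  endfacet
  facet normal 0.8715 0.3610 0.3320
    outer loop
      vertex 16.000 8.000 0.000
      vertex 13.657 13.657 0.000
      vertex 8.000 8.000 21.000
    endloop
  endfacet
  facet normal 0.3610 0.8715 0.3320
    outer loop
      vertex 13.657 13.657 0.000
      vertex 8.000 16.000 0.000
      vertex 8.000 8.000 21.000
    endloop
  endfacet
  facet normal -0.3610 0.8715 0.3320
    outer loop
      vertex 8.000 16.000 0.000
      vertex 2.343 13.657 0.000
      vertex 8.000 8.000 21.000
    endloop
  endfacet
  facet normal -0.8715 0.3610 0.3320
    outer loop
      vertex 2.343 13.657 0.000
      vertex 0.000 8.000 0.000
      vertex 8.000 8.000 21.000
    endloop
  endfacet
  facet normal -0.8715 -0.3610 0.3320
    outer loop
      vertex 0.000 8.000 0.000
      vertex 2.343 2.343 0.000
      vertex 8.000 8.000 21.000
    endloop
  endfacet
  facet normal -0.3610 -0.8715 0.3320
    outer loop
      vertex 2.343 2.343 0.000
      vertex 8.000 0.000 0.000
      vertex 8.000 8.000 21.000
    endloop
  endfacet
  facet normal 0.3610 -0.8715 0.3320
    outer loop
      vertex 8.000 0.000 0.000
      vertex 13.657 2.343 0.000
      vertex 8.000 8.000 21.000
    endloop
  endfacet
  facet normal 0.8715 -0.3610 0.3320
    outer loop
      vertex 13.657 2.343 0.000
      vertex 16.000 8.000 0.000
      vertex 8.000 8.000 21.000
    endloop
  endfacet
endsolid part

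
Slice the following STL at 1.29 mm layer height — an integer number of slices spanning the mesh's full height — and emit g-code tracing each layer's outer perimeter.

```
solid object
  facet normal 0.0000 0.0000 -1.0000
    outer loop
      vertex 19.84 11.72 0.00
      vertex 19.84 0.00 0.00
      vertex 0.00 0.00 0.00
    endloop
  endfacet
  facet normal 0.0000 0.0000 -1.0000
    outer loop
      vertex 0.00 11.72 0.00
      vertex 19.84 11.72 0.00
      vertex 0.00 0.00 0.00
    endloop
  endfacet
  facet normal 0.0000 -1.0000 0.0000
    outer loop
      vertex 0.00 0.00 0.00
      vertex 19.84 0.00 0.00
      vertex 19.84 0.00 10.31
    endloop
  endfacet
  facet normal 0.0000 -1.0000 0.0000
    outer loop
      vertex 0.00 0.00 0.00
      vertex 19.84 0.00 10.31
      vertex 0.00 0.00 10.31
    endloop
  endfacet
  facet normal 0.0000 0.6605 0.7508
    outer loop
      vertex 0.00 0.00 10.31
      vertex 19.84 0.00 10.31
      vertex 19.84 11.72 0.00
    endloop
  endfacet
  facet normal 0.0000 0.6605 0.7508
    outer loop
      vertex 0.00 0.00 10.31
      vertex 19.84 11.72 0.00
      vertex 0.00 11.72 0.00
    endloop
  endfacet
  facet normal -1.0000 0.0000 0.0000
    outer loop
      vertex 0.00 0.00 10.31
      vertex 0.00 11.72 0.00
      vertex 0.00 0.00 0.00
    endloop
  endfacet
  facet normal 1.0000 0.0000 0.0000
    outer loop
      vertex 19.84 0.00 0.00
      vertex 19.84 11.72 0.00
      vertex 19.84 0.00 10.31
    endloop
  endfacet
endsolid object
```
; perimeter-only toolpath
G21 ; units = mm
G90 ; absolute positioning
G28 ; home
; layer 1
G0 Z1.29
G0 X0.00 Y0.00
G1 X19.84 Y0.00
G1 X19.84 Y10.26
G1 X0.00 Y10.26
G1 X0.00 Y0.00
; layer 2
G0 Z2.58
G0 X0.00 Y0.00
G1 X19.84 Y0.00
G1 X19.84 Y8.79
G1 X0.00 Y8.79
G1 X0.00 Y0.00
; layer 3
G0 Z3.87
G0 X0.00 Y0.00
G1 X19.84 Y0.00
G1 X19.84 Y7.33
G1 X0.00 Y7.33
G1 X0.00 Y0.00
; layer 4
G0 Z5.16
G0 X0.00 Y0.00
G1 X19.84 Y0.00
G1 X19.84 Y5.86
G1 X0.00 Y5.86
G1 X0.00 Y0.00
; layer 5
G0 Z6.44
G0 X0.00 Y0.00
G1 X19.84 Y0.00
G1 X19.84 Y4.40
G1 X0.00 Y4.40
G1 X0.00 Y0.00
; layer 6
G0 Z7.73
G0 X0.00 Y0.00
G1 X19.84 Y0.00
G1 X19.84 Y2.93
G1 X0.00 Y2.93
G1 X0.00 Y0.00
; layer 7
G0 Z9.02
G0 X0.00 Y0.00
G1 X19.84 Y0.00
G1 X19.84 Y1.47
G1 X0.00 Y1.47
G1 X0.00 Y0.00
M2 ; end

The solid is a wedge (ramp): 19.8 × 11.7 mm base, rising to 10.3 mm along the y=0 edge and sloping linearly to z=0 at y=11.7. Slicing at Δz = 1.29 mm — 8 equal slices spanning the solid's height, so layer i sits at z = i·h/8 — gives 7 non-empty perimeters. Each is a 4-segment closed polygon; G0 lifts to the layer z and rapids to the start vertex, then G1 traces the edges. The cross-section shrinks linearly with z (the slice at the apex is degenerate and omitted).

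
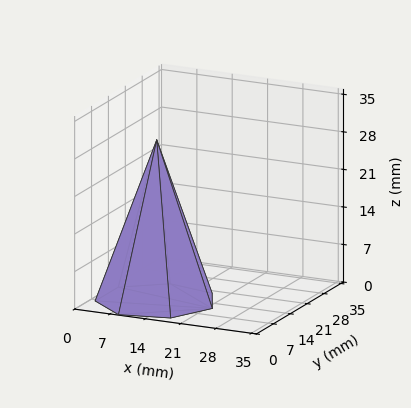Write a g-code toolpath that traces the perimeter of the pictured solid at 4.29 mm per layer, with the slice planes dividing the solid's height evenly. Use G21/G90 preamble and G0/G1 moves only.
Reading the render: the shape is a regular 7-sided pyramid, base circumscribed radius ≈ 11 mm, apex at z ≈ 30 mm (dimensions read to the nearest mm from the axis ticks). For the g-code, the solid's height is divided into equal slices at the stated Δz and each level perimeter traced with G1 moves after a G0 lift.

; perimeter-only toolpath
G21 ; units = mm
G90 ; absolute positioning
G28 ; home
; layer 1
G0 Z4.29
G0 X20.43 Y11.00
G1 X16.88 Y18.37
G1 X8.90 Y20.19
G1 X2.51 Y15.09
G1 X2.51 Y6.91
G1 X8.90 Y1.81
G1 X16.88 Y3.63
G1 X20.43 Y11.00
; layer 2
G0 Z8.57
G0 X18.86 Y11.00
G1 X15.90 Y17.14
G1 X9.25 Y18.66
G1 X3.92 Y14.41
G1 X3.92 Y7.59
G1 X9.25 Y3.34
G1 X15.90 Y4.86
G1 X18.86 Y11.00
; layer 3
G0 Z12.86
G0 X17.29 Y11.00
G1 X14.92 Y15.91
G1 X9.60 Y17.13
G1 X5.34 Y13.73
G1 X5.34 Y8.27
G1 X9.60 Y4.87
G1 X14.92 Y6.09
G1 X17.29 Y11.00
; layer 4
G0 Z17.14
G0 X15.71 Y11.00
G1 X13.94 Y14.69
G1 X9.95 Y15.59
G1 X6.75 Y13.04
G1 X6.75 Y8.96
G1 X9.95 Y6.41
G1 X13.94 Y7.31
G1 X15.71 Y11.00
; layer 5
G0 Z21.43
G0 X14.14 Y11.00
G1 X12.96 Y13.46
G1 X10.30 Y14.06
G1 X8.17 Y12.36
G1 X8.17 Y9.64
G1 X10.30 Y7.94
G1 X12.96 Y8.54
G1 X14.14 Y11.00
; layer 6
G0 Z25.71
G0 X12.57 Y11.00
G1 X11.98 Y12.23
G1 X10.65 Y12.53
G1 X9.58 Y11.68
G1 X9.58 Y10.32
G1 X10.65 Y9.47
G1 X11.98 Y9.77
G1 X12.57 Y11.00
M2 ; end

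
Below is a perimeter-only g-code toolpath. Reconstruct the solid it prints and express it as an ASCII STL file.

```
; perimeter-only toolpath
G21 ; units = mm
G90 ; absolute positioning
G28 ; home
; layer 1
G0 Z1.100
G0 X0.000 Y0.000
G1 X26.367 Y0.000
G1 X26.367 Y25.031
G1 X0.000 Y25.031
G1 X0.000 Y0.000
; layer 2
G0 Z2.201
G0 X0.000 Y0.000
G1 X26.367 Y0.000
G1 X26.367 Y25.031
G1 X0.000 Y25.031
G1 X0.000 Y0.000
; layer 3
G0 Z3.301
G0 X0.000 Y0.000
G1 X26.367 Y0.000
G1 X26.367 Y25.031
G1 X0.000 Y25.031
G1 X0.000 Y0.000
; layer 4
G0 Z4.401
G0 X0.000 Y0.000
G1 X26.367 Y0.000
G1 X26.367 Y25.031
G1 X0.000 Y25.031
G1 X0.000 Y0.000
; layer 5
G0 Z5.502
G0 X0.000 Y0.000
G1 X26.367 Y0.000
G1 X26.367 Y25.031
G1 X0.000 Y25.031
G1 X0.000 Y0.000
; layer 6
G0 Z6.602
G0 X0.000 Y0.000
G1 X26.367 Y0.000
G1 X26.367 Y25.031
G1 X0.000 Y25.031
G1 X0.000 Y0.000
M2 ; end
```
solid part
  facet normal 0.0000 0.0000 -1.0000
    outer loop
      vertex 26.367 25.031 0.000
      vertex 26.367 0.000 0.000
      vertex 0.000 0.000 0.000
    endloop
  endfacet
  facet normal 0.0000 0.0000 -1.0000
    outer loop
      vertex 0.000 25.031 0.000
      vertex 26.367 25.031 0.000
      vertex 0.000 0.000 0.000
    endloop
  endfacet
  facet normal 0.0000 0.0000 1.0000
    outer loop
      vertex 0.000 0.000 6.602
      vertex 26.367 0.000 6.602
      vertex 26.367 25.031 6.602
    endloop
  endfacet
  facet normal 0.0000 0.0000 1.0000
    outer loop
      vertex 0.000 0.000 6.602
      vertex 26.367 25.031 6.602
      vertex 0.000 25.031 6.602
    endloop
  endfacet
  facet normal 0.0000 -1.0000 0.0000
    outer loop
      vertex 0.000 0.000 0.000
      vertex 26.367 0.000 0.000
      vertex 26.367 0.000 6.602
    endloop
  endfacet
  facet normal 0.0000 -1.0000 0.0000
    outer loop
      vertex 0.000 0.000 0.000
      vertex 26.367 0.000 6.602
      vertex 0.000 0.000 6.602
    endloop
  endfacet
  facet normal 0.0000 1.0000 0.0000
    outer loop
      vertex 26.367 25.031 6.602
      vertex 26.367 25.031 0.000
      vertex 0.000 25.031 0.000
    endloop
  endfacet
  facet normal 0.0000 1.0000 0.0000
    outer loop
      vertex 0.000 25.031 6.602
      vertex 26.367 25.031 6.602
      vertex 0.000 25.031 0.000
    endloop
  endfacet
  facet normal -1.0000 0.0000 0.0000
    outer loop
      vertex 0.000 25.031 6.602
      vertex 0.000 25.031 0.000
      vertex 0.000 0.000 0.000
    endloop
  endfacet
  facet normal -1.0000 0.0000 0.0000
    outer loop
      vertex 0.000 0.000 6.602
      vertex 0.000 25.031 6.602
      vertex 0.000 0.000 0.000
    endloop
  endfacet
  facet normal 1.0000 0.0000 0.0000
    outer loop
      vertex 26.367 0.000 0.000
      vertex 26.367 25.031 0.000
      vertex 26.367 25.031 6.602
    endloop
  endfacet
  facet normal 1.0000 0.0000 0.0000
    outer loop
      vertex 26.367 0.000 0.000
      vertex 26.367 25.031 6.602
      vertex 26.367 0.000 6.602
    endloop
  endfacet
endsolid part

The G0 Z moves step by Δz≈1.100 mm. Every layer's G1 loop is the same polygon, so the solid is a straight extrusion of it from z=0 to z≈6.6. Closing with flat bottom and top caps and triangulating gives 12 facets — a rectangular box, roughly 26.4 × 25 mm footprint and 6.6 mm tall.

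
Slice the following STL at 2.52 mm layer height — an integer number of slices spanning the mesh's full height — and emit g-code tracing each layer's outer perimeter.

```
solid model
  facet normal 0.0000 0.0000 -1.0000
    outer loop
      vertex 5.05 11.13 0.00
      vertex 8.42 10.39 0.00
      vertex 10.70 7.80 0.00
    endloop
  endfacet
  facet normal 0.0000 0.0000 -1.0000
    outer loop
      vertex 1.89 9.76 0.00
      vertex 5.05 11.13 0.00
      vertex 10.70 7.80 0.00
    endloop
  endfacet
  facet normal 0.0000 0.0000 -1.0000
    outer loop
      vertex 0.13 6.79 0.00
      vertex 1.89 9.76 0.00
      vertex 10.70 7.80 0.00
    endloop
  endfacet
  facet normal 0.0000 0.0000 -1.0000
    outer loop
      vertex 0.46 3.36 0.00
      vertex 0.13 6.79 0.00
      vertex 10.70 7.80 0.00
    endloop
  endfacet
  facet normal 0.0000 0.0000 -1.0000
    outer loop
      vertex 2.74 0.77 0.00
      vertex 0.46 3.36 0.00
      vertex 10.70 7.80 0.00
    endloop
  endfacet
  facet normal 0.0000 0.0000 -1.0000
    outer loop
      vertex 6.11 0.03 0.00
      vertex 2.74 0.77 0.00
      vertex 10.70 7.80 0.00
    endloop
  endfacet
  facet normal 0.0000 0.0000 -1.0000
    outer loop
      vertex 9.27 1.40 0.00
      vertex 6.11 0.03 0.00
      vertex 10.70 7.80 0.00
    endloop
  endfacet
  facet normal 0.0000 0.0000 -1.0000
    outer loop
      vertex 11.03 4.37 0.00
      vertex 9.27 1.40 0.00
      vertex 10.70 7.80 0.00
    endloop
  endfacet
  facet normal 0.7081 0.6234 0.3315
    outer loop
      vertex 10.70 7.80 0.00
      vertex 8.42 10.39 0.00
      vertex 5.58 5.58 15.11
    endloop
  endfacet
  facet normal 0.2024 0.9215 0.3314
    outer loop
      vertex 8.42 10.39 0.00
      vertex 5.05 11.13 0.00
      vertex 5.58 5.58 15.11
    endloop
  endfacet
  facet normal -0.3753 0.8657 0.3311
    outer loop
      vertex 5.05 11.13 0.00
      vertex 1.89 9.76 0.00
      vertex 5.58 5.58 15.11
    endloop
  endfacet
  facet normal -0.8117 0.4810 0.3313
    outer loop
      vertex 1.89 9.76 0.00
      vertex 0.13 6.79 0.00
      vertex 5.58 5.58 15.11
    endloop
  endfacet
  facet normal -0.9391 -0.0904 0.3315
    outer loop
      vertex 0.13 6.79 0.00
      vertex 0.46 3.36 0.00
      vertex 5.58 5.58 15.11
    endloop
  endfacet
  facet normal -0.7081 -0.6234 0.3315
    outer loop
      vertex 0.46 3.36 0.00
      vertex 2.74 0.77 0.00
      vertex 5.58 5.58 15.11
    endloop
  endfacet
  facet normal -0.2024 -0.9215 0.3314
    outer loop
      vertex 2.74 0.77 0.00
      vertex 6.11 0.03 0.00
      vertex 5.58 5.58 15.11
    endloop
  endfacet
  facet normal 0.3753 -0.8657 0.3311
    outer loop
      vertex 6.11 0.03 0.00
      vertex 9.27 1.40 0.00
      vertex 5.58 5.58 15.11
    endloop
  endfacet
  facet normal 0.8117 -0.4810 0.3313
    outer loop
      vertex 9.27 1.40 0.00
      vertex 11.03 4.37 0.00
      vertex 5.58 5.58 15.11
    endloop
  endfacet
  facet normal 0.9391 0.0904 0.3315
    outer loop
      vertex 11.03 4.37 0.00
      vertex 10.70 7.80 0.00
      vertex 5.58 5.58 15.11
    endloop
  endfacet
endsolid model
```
; perimeter-only toolpath
G21 ; units = mm
G90 ; absolute positioning
G28 ; home
; layer 1
G0 Z2.52
G0 X9.85 Y7.43
G1 X7.95 Y9.59
G1 X5.14 Y10.21
G1 X2.50 Y9.06
G1 X1.04 Y6.59
G1 X1.31 Y3.73
G1 X3.21 Y1.57
G1 X6.02 Y0.95
G1 X8.65 Y2.10
G1 X10.12 Y4.57
G1 X9.85 Y7.43
; layer 2
G0 Z5.04
G0 X8.99 Y7.06
G1 X7.47 Y8.79
G1 X5.23 Y9.28
G1 X3.12 Y8.37
G1 X1.95 Y6.39
G1 X2.17 Y4.10
G1 X3.69 Y2.37
G1 X5.93 Y1.88
G1 X8.04 Y2.79
G1 X9.21 Y4.77
G1 X8.99 Y7.06
; layer 3
G0 Z7.55
G0 X8.14 Y6.69
G1 X7.00 Y7.99
G1 X5.31 Y8.36
G1 X3.73 Y7.67
G1 X2.85 Y6.19
G1 X3.02 Y4.47
G1 X4.16 Y3.17
G1 X5.85 Y2.81
G1 X7.42 Y3.49
G1 X8.30 Y4.97
G1 X8.14 Y6.69
; layer 4
G0 Z10.07
G0 X7.29 Y6.32
G1 X6.53 Y7.18
G1 X5.40 Y7.43
G1 X4.35 Y6.97
G1 X3.76 Y5.98
G1 X3.87 Y4.84
G1 X4.63 Y3.98
G1 X5.76 Y3.73
G1 X6.81 Y4.19
G1 X7.40 Y5.18
G1 X7.29 Y6.32
; layer 5
G0 Z12.59
G0 X6.43 Y5.95
G1 X6.05 Y6.38
G1 X5.49 Y6.51
G1 X4.96 Y6.28
G1 X4.67 Y5.78
G1 X4.73 Y5.21
G1 X5.11 Y4.78
G1 X5.67 Y4.65
G1 X6.20 Y4.88
G1 X6.49 Y5.38
G1 X6.43 Y5.95
M2 ; end

The solid is a regular 10-sided pyramid, base circumscribed radius ≈ 5.58 mm, apex at z ≈ 15.1 mm. Slicing at Δz = 2.52 mm — 6 equal slices spanning the solid's height, so layer i sits at z = i·h/6 — gives 5 non-empty perimeters. Each is a 10-segment closed polygon; G0 lifts to the layer z and rapids to the start vertex, then G1 traces the edges. The cross-section shrinks linearly with z (the slice at the apex is degenerate and omitted).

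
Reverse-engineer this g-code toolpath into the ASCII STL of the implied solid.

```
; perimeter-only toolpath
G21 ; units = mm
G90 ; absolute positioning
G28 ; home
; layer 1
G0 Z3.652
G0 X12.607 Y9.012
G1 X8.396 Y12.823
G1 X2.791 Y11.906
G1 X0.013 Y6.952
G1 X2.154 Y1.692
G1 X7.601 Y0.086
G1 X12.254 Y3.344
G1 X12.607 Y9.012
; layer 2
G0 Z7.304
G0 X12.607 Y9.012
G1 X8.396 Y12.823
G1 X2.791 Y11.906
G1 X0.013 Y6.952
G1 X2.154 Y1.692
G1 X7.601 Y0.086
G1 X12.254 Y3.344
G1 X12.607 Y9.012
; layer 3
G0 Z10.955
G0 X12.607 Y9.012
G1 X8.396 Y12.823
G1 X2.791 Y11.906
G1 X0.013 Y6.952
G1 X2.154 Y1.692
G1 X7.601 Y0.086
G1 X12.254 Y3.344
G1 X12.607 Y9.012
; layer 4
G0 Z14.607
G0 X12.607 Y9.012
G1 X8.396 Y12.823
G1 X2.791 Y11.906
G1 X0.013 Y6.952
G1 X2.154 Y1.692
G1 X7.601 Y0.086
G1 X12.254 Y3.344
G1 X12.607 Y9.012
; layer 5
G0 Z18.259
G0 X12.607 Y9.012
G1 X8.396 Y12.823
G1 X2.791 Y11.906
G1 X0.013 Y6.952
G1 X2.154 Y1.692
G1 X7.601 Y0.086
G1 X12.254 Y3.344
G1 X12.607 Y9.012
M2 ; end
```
solid part
  facet normal 0.0000 0.0000 -1.0000
    outer loop
      vertex 2.791 11.906 0.000
      vertex 8.396 12.823 0.000
      vertex 12.607 9.012 0.000
    endloop
  endfacet
  facet normal 0.0000 0.0000 -1.0000
    outer loop
      vertex 0.013 6.952 0.000
      vertex 2.791 11.906 0.000
      vertex 12.607 9.012 0.000
    endloop
  endfacet
  facet normal 0.0000 0.0000 -1.0000
    outer loop
      vertex 2.154 1.692 0.000
      vertex 0.013 6.952 0.000
      vertex 12.607 9.012 0.000
    endloop
  endfacet
  facet normal 0.0000 0.0000 -1.0000
    outer loop
      vertex 7.601 0.086 0.000
      vertex 2.154 1.692 0.000
      vertex 12.607 9.012 0.000
    endloop
  endfacet
  facet normal 0.0000 0.0000 -1.0000
    outer loop
      vertex 12.254 3.344 0.000
      vertex 7.601 0.086 0.000
      vertex 12.607 9.012 0.000
    endloop
  endfacet
  facet normal 0.0000 0.0000 1.0000
    outer loop
      vertex 12.607 9.012 18.259
      vertex 8.396 12.823 18.259
      vertex 2.791 11.906 18.259
    endloop
  endfacet
  facet normal 0.0000 0.0000 1.0000
    outer loop
      vertex 12.607 9.012 18.259
      vertex 2.791 11.906 18.259
      vertex 0.013 6.952 18.259
    endloop
  endfacet
  facet normal 0.0000 0.0000 1.0000
    outer loop
      vertex 12.607 9.012 18.259
      vertex 0.013 6.952 18.259
      vertex 2.154 1.692 18.259
    endloop
  endfacet
  facet normal 0.0000 0.0000 1.0000
    outer loop
      vertex 12.607 9.012 18.259
      vertex 2.154 1.692 18.259
      vertex 7.601 0.086 18.259
    endloop
  endfacet
  facet normal 0.0000 0.0000 1.0000
    outer loop
      vertex 12.607 9.012 18.259
      vertex 7.601 0.086 18.259
      vertex 12.254 3.344 18.259
    endloop
  endfacet
  facet normal 0.6710 0.7414 0.0000
    outer loop
      vertex 12.607 9.012 0.000
      vertex 8.396 12.823 0.000
      vertex 8.396 12.823 18.259
    endloop
  endfacet
  facet normal 0.6710 0.7414 0.0000
    outer loop
      vertex 12.607 9.012 0.000
      vertex 8.396 12.823 18.259
      vertex 12.607 9.012 18.259
    endloop
  endfacet
  facet normal -0.1615 0.9869 0.0000
    outer loop
      vertex 8.396 12.823 0.000
      vertex 2.791 11.906 0.000
      vertex 2.791 11.906 18.259
    endloop
  endfacet
  facet normal -0.1615 0.9869 0.0000
    outer loop
      vertex 8.396 12.823 0.000
      vertex 2.791 11.906 18.259
      vertex 8.396 12.823 18.259
    endloop
  endfacet
  facet normal -0.8722 0.4891 0.0000
    outer loop
      vertex 2.791 11.906 0.000
      vertex 0.013 6.952 0.000
      vertex 0.013 6.952 18.259
    endloop
  endfacet
  facet normal -0.8722 0.4891 0.0000
    outer loop
      vertex 2.791 11.906 0.000
      vertex 0.013 6.952 18.259
      vertex 2.791 11.906 18.259
    endloop
  endfacet
  facet normal -0.9262 -0.3770 0.0000
    outer loop
      vertex 0.013 6.952 0.000
      vertex 2.154 1.692 0.000
      vertex 2.154 1.692 18.259
    endloop
  endfacet
  facet normal -0.9262 -0.3770 0.0000
    outer loop
      vertex 0.013 6.952 0.000
      vertex 2.154 1.692 18.259
      vertex 0.013 6.952 18.259
    endloop
  endfacet
  facet normal -0.2828 -0.9592 0.0000
    outer loop
      vertex 2.154 1.692 0.000
      vertex 7.601 0.086 0.000
      vertex 7.601 0.086 18.259
    endloop
  endfacet
  facet normal -0.2828 -0.9592 0.0000
    outer loop
      vertex 2.154 1.692 0.000
      vertex 7.601 0.086 18.259
      vertex 2.154 1.692 18.259
    endloop
  endfacet
  facet normal 0.5736 -0.8192 0.0000
    outer loop
      vertex 7.601 0.086 0.000
      vertex 12.254 3.344 0.000
      vertex 12.254 3.344 18.259
    endloop
  endfacet
  facet normal 0.5736 -0.8192 0.0000
    outer loop
      vertex 7.601 0.086 0.000
      vertex 12.254 3.344 18.259
      vertex 7.601 0.086 18.259
    endloop
  endfacet
  facet normal 0.9981 -0.0622 0.0000
    outer loop
      vertex 12.254 3.344 0.000
      vertex 12.607 9.012 0.000
      vertex 12.607 9.012 18.259
    endloop
  endfacet
  facet normal 0.9981 -0.0622 0.0000
    outer loop
      vertex 12.254 3.344 0.000
      vertex 12.607 9.012 18.259
      vertex 12.254 3.344 18.259
    endloop
  endfacet
endsolid part

The G0 Z moves step by Δz≈3.652 mm. Every layer's G1 loop is the same polygon, so the solid is a straight extrusion of it from z=0 to z≈18.3. Closing with flat bottom and top caps and triangulating gives 24 facets — a regular 7-sided prism (a cylinder approximated with 7 flat sides), circumscribed radius ≈ 6.54 mm, height ≈ 18.3 mm.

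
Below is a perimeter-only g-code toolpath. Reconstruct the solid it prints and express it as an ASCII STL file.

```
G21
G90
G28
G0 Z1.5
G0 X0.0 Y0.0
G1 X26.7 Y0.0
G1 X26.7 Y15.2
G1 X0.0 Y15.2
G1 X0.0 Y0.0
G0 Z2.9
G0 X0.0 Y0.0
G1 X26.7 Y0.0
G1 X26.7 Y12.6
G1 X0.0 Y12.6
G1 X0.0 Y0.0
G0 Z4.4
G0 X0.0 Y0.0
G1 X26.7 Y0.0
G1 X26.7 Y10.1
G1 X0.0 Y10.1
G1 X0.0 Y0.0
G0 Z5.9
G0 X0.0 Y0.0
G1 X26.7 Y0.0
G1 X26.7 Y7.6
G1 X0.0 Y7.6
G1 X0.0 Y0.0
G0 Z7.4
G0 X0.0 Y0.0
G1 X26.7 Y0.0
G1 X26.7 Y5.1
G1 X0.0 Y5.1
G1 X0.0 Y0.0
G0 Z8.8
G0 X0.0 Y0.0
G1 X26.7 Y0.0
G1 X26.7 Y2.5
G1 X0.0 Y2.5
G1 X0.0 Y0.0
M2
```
solid part
  facet normal 0.0000 0.0000 -1.0000
    outer loop
      vertex 26.7 17.7 0.0
      vertex 26.7 0.0 0.0
      vertex 0.0 0.0 0.0
    endloop
  endfacet
  facet normal 0.0000 0.0000 -1.0000
    outer loop
      vertex 0.0 17.7 0.0
      vertex 26.7 17.7 0.0
      vertex 0.0 0.0 0.0
    endloop
  endfacet
  facet normal 0.0000 -1.0000 0.0000
    outer loop
      vertex 0.0 0.0 0.0
      vertex 26.7 0.0 0.0
      vertex 26.7 0.0 10.3
    endloop
  endfacet
  facet normal 0.0000 -1.0000 0.0000
    outer loop
      vertex 0.0 0.0 0.0
      vertex 26.7 0.0 10.3
      vertex 0.0 0.0 10.3
    endloop
  endfacet
  facet normal 0.0000 0.5030 0.8643
    outer loop
      vertex 0.0 0.0 10.3
      vertex 26.7 0.0 10.3
      vertex 26.7 17.7 0.0
    endloop
  endfacet
  facet normal 0.0000 0.5030 0.8643
    outer loop
      vertex 0.0 0.0 10.3
      vertex 26.7 17.7 0.0
      vertex 0.0 17.7 0.0
    endloop
  endfacet
  facet normal -1.0000 0.0000 0.0000
    outer loop
      vertex 0.0 0.0 10.3
      vertex 0.0 17.7 0.0
      vertex 0.0 0.0 0.0
    endloop
  endfacet
  facet normal 1.0000 0.0000 0.0000
    outer loop
      vertex 26.7 0.0 0.0
      vertex 26.7 17.7 0.0
      vertex 26.7 0.0 10.3
    endloop
  endfacet
endsolid part

The G0 Z moves step by Δz≈1.5 mm. The G1 loops shrink linearly with z, so the solid tapers from its base footprint up to z≈10.3. Closing with a flat bottom cap and the tapered top and triangulating gives 8 facets — a wedge (ramp): 26.7 × 17.7 mm base, rising to 10.3 mm along the y=0 edge and sloping linearly to z=0 at y=17.7.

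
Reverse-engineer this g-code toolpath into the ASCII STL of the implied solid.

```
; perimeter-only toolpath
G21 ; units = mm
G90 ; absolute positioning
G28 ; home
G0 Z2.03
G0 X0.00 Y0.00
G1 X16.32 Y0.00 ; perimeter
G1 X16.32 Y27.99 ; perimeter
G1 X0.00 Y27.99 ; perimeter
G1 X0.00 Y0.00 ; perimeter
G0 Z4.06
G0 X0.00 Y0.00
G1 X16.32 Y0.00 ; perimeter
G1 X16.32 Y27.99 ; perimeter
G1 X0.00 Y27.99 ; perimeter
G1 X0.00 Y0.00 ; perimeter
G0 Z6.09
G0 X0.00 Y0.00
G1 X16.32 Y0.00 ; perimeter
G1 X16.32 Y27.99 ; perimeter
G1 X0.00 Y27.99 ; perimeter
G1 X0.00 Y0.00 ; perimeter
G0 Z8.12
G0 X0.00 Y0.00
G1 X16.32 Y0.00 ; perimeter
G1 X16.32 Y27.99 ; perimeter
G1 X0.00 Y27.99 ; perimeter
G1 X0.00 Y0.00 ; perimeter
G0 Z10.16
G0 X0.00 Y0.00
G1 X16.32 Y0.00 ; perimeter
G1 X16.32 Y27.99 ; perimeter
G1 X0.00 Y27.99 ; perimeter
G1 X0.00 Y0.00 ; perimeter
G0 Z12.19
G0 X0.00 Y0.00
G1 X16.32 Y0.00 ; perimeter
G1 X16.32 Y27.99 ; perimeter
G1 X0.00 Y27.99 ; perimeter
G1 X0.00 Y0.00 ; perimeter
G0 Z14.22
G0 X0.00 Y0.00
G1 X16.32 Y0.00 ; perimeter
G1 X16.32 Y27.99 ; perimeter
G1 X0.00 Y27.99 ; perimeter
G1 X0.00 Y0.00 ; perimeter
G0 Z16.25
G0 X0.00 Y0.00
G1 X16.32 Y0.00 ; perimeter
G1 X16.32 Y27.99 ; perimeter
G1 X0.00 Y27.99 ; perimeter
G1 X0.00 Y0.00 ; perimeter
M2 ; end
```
solid part
  facet normal 0.0000 0.0000 -1.0000
    outer loop
      vertex 16.32 27.99 0.00
      vertex 16.32 0.00 0.00
      vertex 0.00 0.00 0.00
    endloop
  endfacet
  facet normal 0.0000 0.0000 -1.0000
    outer loop
      vertex 0.00 27.99 0.00
      vertex 16.32 27.99 0.00
      vertex 0.00 0.00 0.00
    endloop
  endfacet
  facet normal 0.0000 0.0000 1.0000
    outer loop
      vertex 0.00 0.00 16.25
      vertex 16.32 0.00 16.25
      vertex 16.32 27.99 16.25
    endloop
  endfacet
  facet normal 0.0000 0.0000 1.0000
    outer loop
      vertex 0.00 0.00 16.25
      vertex 16.32 27.99 16.25
      vertex 0.00 27.99 16.25
    endloop
  endfacet
  facet normal 0.0000 -1.0000 0.0000
    outer loop
      vertex 0.00 0.00 0.00
      vertex 16.32 0.00 0.00
      vertex 16.32 0.00 16.25
    endloop
  endfacet
  facet normal 0.0000 -1.0000 0.0000
    outer loop
      vertex 0.00 0.00 0.00
      vertex 16.32 0.00 16.25
      vertex 0.00 0.00 16.25
    endloop
  endfacet
  facet normal 0.0000 1.0000 0.0000
    outer loop
      vertex 16.32 27.99 16.25
      vertex 16.32 27.99 0.00
      vertex 0.00 27.99 0.00
    endloop
  endfacet
  facet normal 0.0000 1.0000 0.0000
    outer loop
      vertex 0.00 27.99 16.25
      vertex 16.32 27.99 16.25
      vertex 0.00 27.99 0.00
    endloop
  endfacet
  facet normal -1.0000 0.0000 0.0000
    outer loop
      vertex 0.00 27.99 16.25
      vertex 0.00 27.99 0.00
      vertex 0.00 0.00 0.00
    endloop
  endfacet
  facet normal -1.0000 0.0000 0.0000
    outer loop
      vertex 0.00 0.00 16.25
      vertex 0.00 27.99 16.25
      vertex 0.00 0.00 0.00
    endloop
  endfacet
  facet normal 1.0000 0.0000 0.0000
    outer loop
      vertex 16.32 0.00 0.00
      vertex 16.32 27.99 0.00
      vertex 16.32 27.99 16.25
    endloop
  endfacet
  facet normal 1.0000 0.0000 0.0000
    outer loop
      vertex 16.32 0.00 0.00
      vertex 16.32 27.99 16.25
      vertex 16.32 0.00 16.25
    endloop
  endfacet
endsolid part

The G0 Z moves step by Δz≈2.03 mm. Every layer's G1 loop is the same polygon, so the solid is a straight extrusion of it from z=0 to z≈16.2. Closing with flat bottom and top caps and triangulating gives 12 facets — a rectangular box, roughly 16.3 × 28 mm footprint and 16.2 mm tall.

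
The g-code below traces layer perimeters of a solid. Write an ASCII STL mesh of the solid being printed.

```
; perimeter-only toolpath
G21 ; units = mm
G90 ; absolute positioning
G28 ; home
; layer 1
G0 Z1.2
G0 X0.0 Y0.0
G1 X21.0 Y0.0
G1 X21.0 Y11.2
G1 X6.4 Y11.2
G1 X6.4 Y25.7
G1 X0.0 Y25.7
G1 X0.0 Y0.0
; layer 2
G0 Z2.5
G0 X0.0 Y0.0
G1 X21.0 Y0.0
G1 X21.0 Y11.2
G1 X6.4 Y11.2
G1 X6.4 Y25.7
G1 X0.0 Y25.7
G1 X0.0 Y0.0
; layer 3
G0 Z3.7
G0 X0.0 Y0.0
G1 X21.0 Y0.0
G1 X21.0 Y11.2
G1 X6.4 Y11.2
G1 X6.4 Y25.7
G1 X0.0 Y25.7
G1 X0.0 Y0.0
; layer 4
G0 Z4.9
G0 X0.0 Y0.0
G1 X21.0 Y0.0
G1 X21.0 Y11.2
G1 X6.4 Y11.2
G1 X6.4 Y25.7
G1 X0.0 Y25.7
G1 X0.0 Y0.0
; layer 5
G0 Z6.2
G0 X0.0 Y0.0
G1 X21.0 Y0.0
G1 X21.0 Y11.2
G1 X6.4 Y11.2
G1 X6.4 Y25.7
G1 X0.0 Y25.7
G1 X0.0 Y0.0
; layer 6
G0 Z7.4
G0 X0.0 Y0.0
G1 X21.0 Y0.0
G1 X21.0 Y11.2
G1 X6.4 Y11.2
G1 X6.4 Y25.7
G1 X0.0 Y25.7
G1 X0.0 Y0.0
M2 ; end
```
solid part
  facet normal 0.0000 0.0000 -1.0000
    outer loop
      vertex 21.0 11.2 0.0
      vertex 21.0 0.0 0.0
      vertex 0.0 0.0 0.0
    endloop
  endfacet
  facet normal 0.0000 0.0000 -1.0000
    outer loop
      vertex 6.4 11.2 0.0
      vertex 21.0 11.2 0.0
      vertex 0.0 0.0 0.0
    endloop
  endfacet
  facet normal 0.0000 0.0000 -1.0000
    outer loop
      vertex 6.4 25.7 0.0
      vertex 6.4 11.2 0.0
      vertex 0.0 0.0 0.0
    endloop
  endfacet
  facet normal 0.0000 0.0000 -1.0000
    outer loop
      vertex 0.0 25.7 0.0
      vertex 6.4 25.7 0.0
      vertex 0.0 0.0 0.0
    endloop
  endfacet
  facet normal 0.0000 0.0000 1.0000
    outer loop
      vertex 0.0 0.0 7.4
      vertex 21.0 0.0 7.4
      vertex 21.0 11.2 7.4
    endloop
  endfacet
  facet normal 0.0000 0.0000 1.0000
    outer loop
      vertex 0.0 0.0 7.4
      vertex 21.0 11.2 7.4
      vertex 6.4 11.2 7.4
    endloop
  endfacet
  facet normal 0.0000 0.0000 1.0000
    outer loop
      vertex 0.0 0.0 7.4
      vertex 6.4 11.2 7.4
      vertex 6.4 25.7 7.4
    endloop
  endfacet
  facet normal 0.0000 0.0000 1.0000
    outer loop
      vertex 0.0 0.0 7.4
      vertex 6.4 25.7 7.4
      vertex 0.0 25.7 7.4
    endloop
  endfacet
  facet normal 0.0000 -1.0000 0.0000
    outer loop
      vertex 0.0 0.0 0.0
      vertex 21.0 0.0 0.0
      vertex 21.0 0.0 7.4
    endloop
  endfacet
  facet normal 0.0000 -1.0000 0.0000
    outer loop
      vertex 0.0 0.0 0.0
      vertex 21.0 0.0 7.4
      vertex 0.0 0.0 7.4
    endloop
  endfacet
  facet normal 1.0000 0.0000 0.0000
    outer loop
      vertex 21.0 0.0 0.0
      vertex 21.0 11.2 0.0
      vertex 21.0 11.2 7.4
    endloop
  endfacet
  facet normal 1.0000 0.0000 0.0000
    outer loop
      vertex 21.0 0.0 0.0
      vertex 21.0 11.2 7.4
      vertex 21.0 0.0 7.4
    endloop
  endfacet
  facet normal 0.0000 1.0000 0.0000
    outer loop
      vertex 21.0 11.2 0.0
      vertex 6.4 11.2 0.0
      vertex 6.4 11.2 7.4
    endloop
  endfacet
  facet normal 0.0000 1.0000 0.0000
    outer loop
      vertex 21.0 11.2 0.0
      vertex 6.4 11.2 7.4
      vertex 21.0 11.2 7.4
    endloop
  endfacet
  facet normal 1.0000 0.0000 0.0000
    outer loop
      vertex 6.4 11.2 0.0
      vertex 6.4 25.7 0.0
      vertex 6.4 25.7 7.4
    endloop
  endfacet
  facet normal 1.0000 0.0000 0.0000
    outer loop
      vertex 6.4 11.2 0.0
      vertex 6.4 25.7 7.4
      vertex 6.4 11.2 7.4
    endloop
  endfacet
  facet normal 0.0000 1.0000 0.0000
    outer loop
      vertex 6.4 25.7 0.0
      vertex 0.0 25.7 0.0
      vertex 0.0 25.7 7.4
    endloop
  endfacet
  facet normal 0.0000 1.0000 0.0000
    outer loop
      vertex 6.4 25.7 0.0
      vertex 0.0 25.7 7.4
      vertex 6.4 25.7 7.4
    endloop
  endfacet
  facet normal -1.0000 0.0000 0.0000
    outer loop
      vertex 0.0 25.7 0.0
      vertex 0.0 0.0 0.0
      vertex 0.0 0.0 7.4
    endloop
  endfacet
  facet normal -1.0000 0.0000 0.0000
    outer loop
      vertex 0.0 25.7 0.0
      vertex 0.0 0.0 7.4
      vertex 0.0 25.7 7.4
    endloop
  endfacet
endsolid part

The G0 Z moves step by Δz≈1.2 mm. Every layer's G1 loop is the same polygon, so the solid is a straight extrusion of it from z=0 to z≈7.4. Closing with flat bottom and top caps and triangulating gives 20 facets — an L-shaped prism: outer 21 × 25.7 mm, arm thicknesses ≈ 11.2 mm (horizontal) and 6.4 mm (vertical), extruded 7.4 mm in z.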